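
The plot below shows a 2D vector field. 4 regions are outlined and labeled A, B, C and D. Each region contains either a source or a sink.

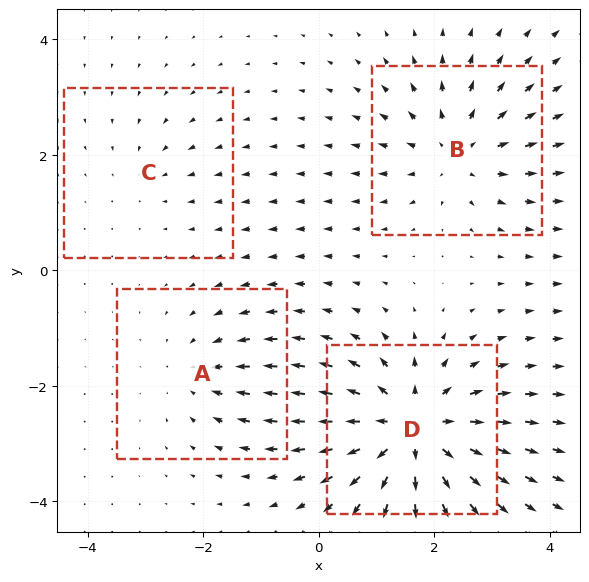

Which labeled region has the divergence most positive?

Divergence at each region's feature centre — A: about -3, B: about +4, C: about -2, D: about +7. Region D is most positive.

D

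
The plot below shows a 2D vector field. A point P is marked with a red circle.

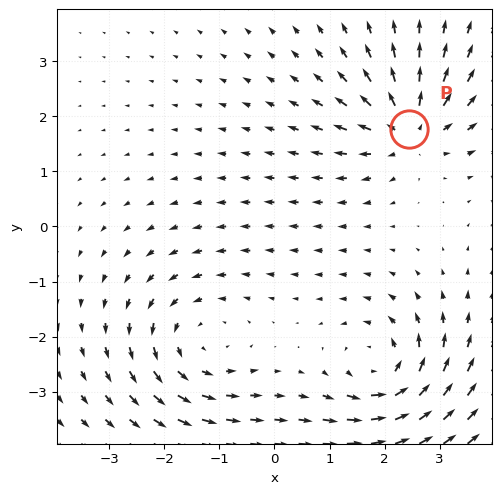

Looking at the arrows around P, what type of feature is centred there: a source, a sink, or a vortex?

At P (2.4, 1.8) the arrows spread outward. Divergence about +5, curl ≈0 — positive divergence with near-zero curl is a source.

source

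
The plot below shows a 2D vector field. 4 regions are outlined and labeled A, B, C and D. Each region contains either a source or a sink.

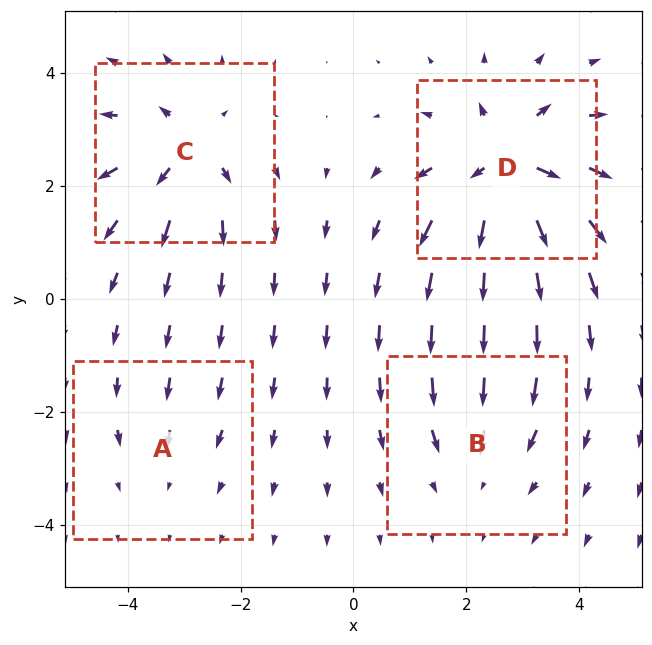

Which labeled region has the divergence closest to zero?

Divergence at each region's feature centre — A: about -2, B: about -3, C: about +6, D: about +8. Region A is closest to zero.

A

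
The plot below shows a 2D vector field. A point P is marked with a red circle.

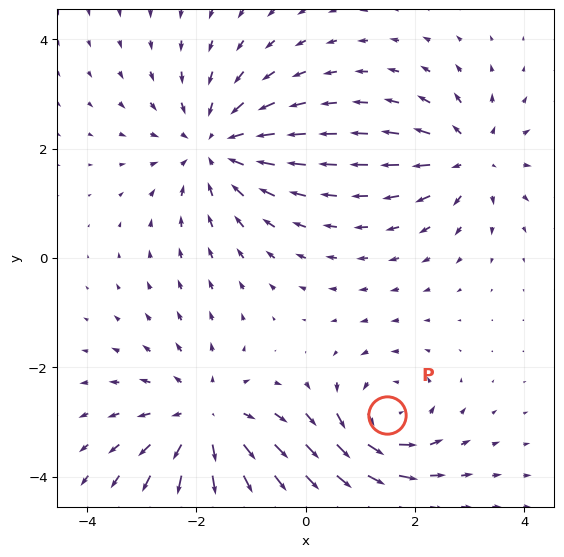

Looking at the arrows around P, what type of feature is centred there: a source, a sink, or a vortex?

At P (1.5, -2.9) the arrows circulate counterclockwise. Divergence ≈0, curl about +5 — near-zero divergence with nonzero curl is a vortex.

vortex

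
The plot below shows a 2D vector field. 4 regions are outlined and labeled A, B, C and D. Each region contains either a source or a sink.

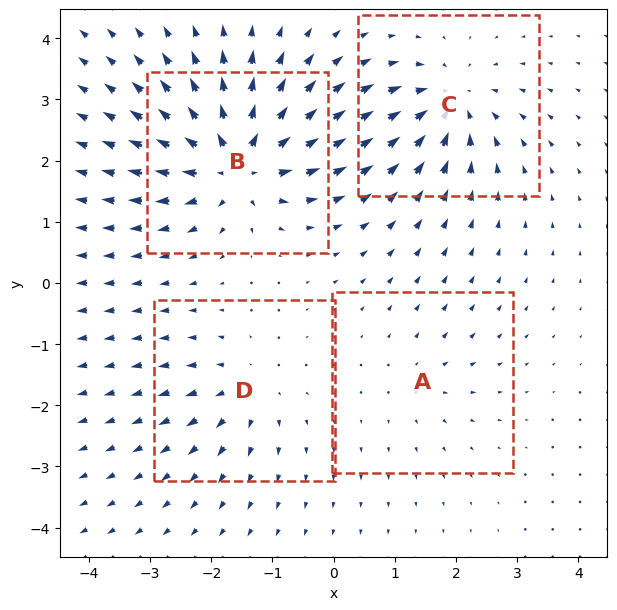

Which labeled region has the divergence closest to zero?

A

Divergence at each region's feature centre — A: about +3, B: about +9, C: about -6, D: about +4. Region A is closest to zero.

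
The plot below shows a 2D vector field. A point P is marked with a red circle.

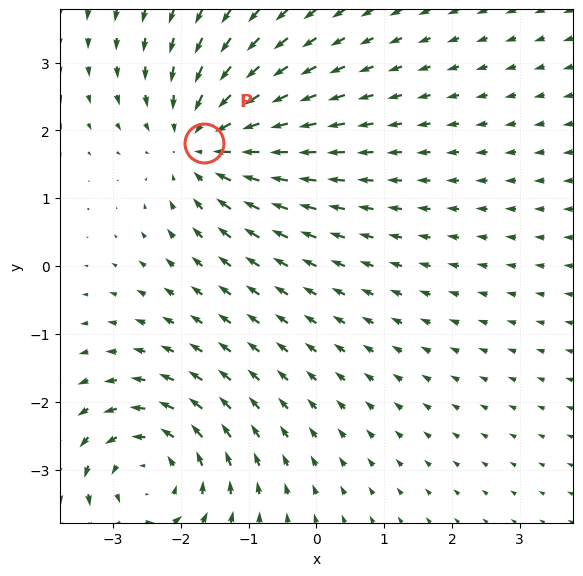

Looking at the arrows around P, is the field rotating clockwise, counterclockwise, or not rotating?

Near P at (-1.7, 1.8) the arrows show no circulation. The curl there is ≈0.

not rotating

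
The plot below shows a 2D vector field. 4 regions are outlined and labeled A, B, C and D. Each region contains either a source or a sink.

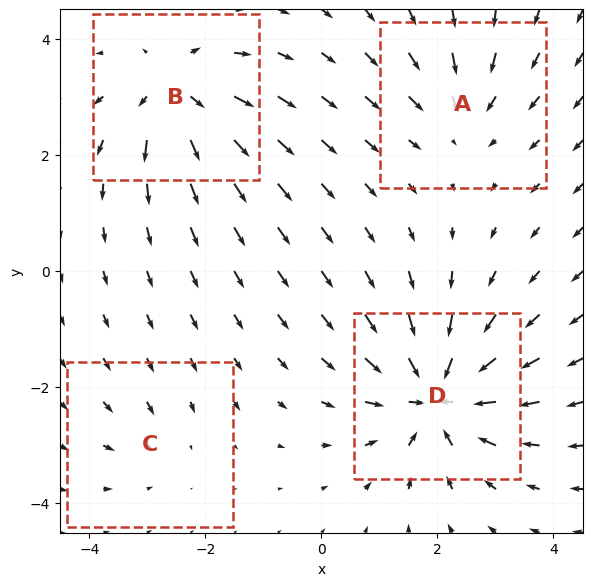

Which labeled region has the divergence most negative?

D

Divergence at each region's feature centre — A: about -4, B: about +6, C: about -2, D: about -8. Region D is most negative.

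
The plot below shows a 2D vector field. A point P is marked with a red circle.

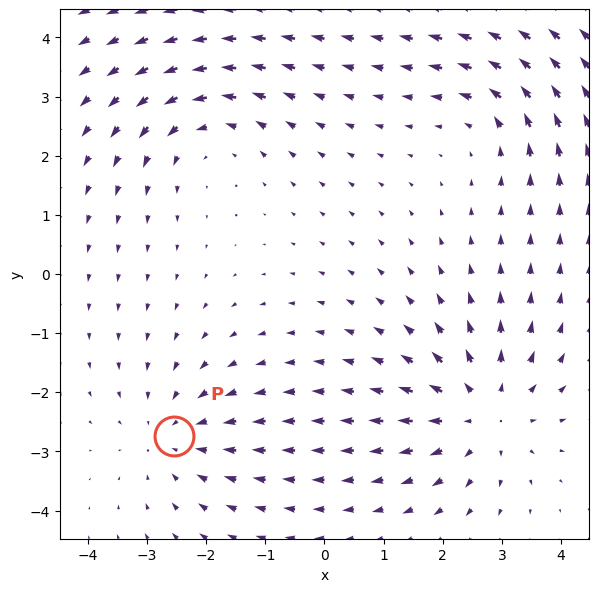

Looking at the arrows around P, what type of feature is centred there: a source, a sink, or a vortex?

sink

At P (-2.6, -2.7) the arrows converge inward. Divergence about -3, curl ≈0 — negative divergence with near-zero curl is a sink.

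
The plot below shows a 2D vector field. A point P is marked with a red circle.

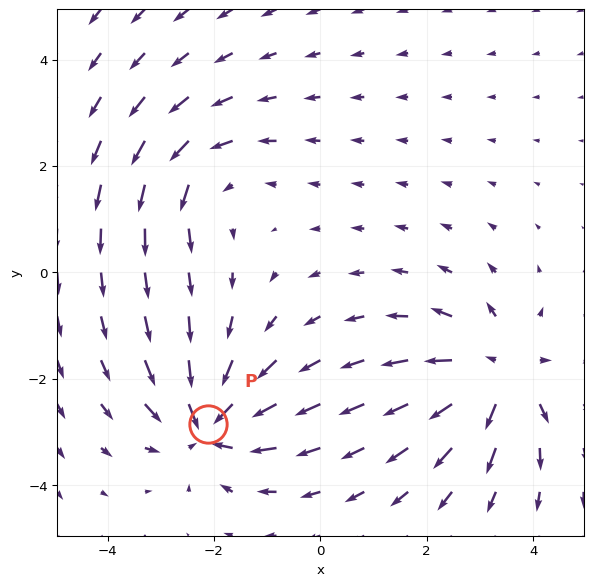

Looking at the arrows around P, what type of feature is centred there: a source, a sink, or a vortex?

sink

At P (-2.1, -2.8) the arrows converge inward. Divergence about -5, curl ≈0 — negative divergence with near-zero curl is a sink.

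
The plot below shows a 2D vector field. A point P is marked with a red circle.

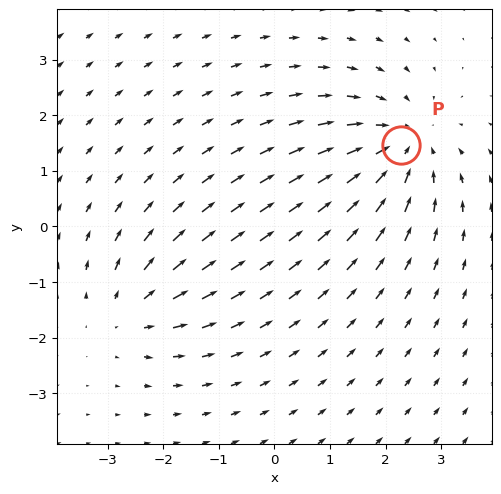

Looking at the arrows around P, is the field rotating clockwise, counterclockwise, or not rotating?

not rotating

Near P at (2.3, 1.5) the arrows show no circulation. The curl there is ≈0.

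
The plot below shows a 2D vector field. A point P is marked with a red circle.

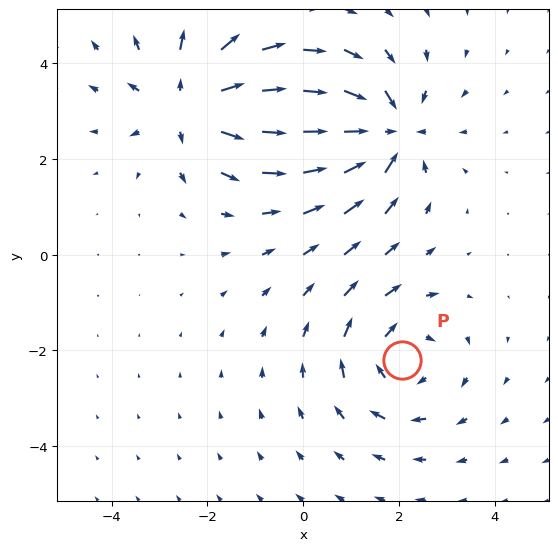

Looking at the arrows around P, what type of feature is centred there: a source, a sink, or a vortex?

vortex

At P (2.1, -2.2) the arrows circulate clockwise. Divergence ≈0, curl about -4 — near-zero divergence with nonzero curl is a vortex.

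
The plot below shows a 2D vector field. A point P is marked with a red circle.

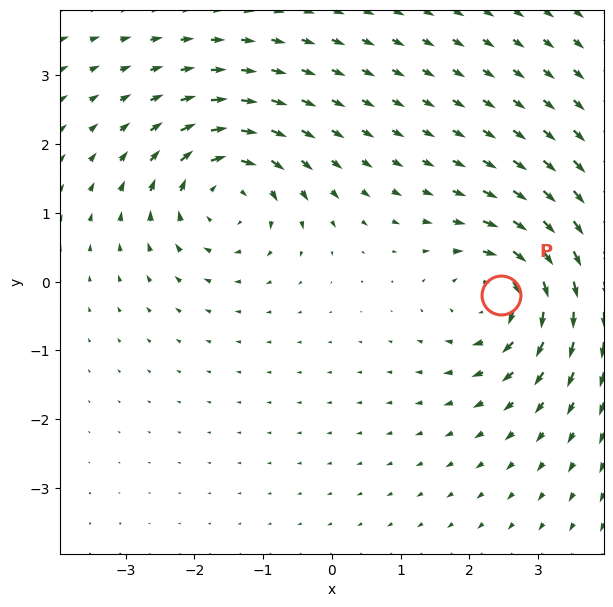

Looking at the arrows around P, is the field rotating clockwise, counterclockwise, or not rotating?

clockwise

Near P at (2.5, -0.2) the arrows circulate clockwise. The curl (z-component) there is about -6; negative curl means clockwise rotation.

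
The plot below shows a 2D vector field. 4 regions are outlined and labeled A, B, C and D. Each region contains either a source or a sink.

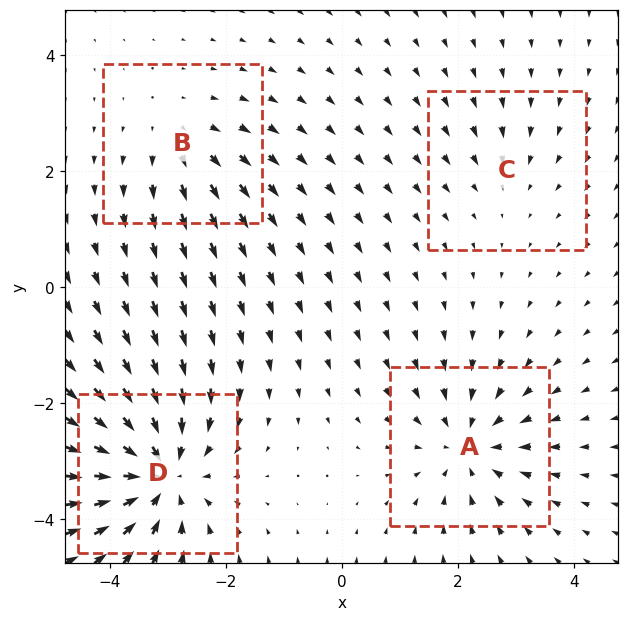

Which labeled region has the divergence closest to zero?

Divergence at each region's feature centre — A: about -5, B: about +3, C: about -2, D: about -7. Region C is closest to zero.

C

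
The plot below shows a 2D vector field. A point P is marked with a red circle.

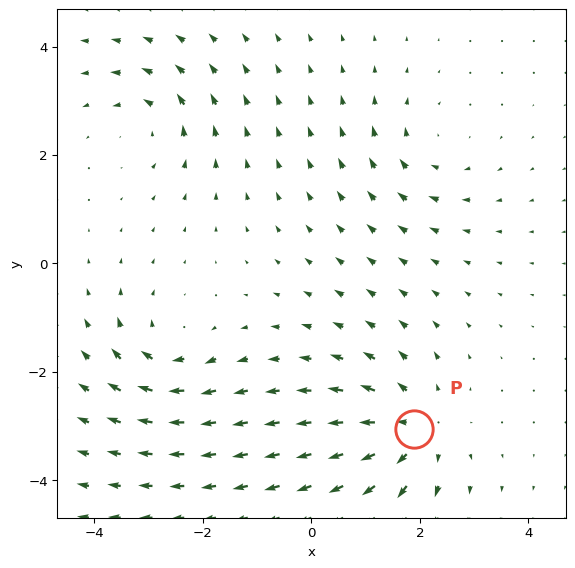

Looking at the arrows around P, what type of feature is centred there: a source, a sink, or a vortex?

source

At P (1.9, -3.1) the arrows spread outward. Divergence about +5, curl ≈0 — positive divergence with near-zero curl is a source.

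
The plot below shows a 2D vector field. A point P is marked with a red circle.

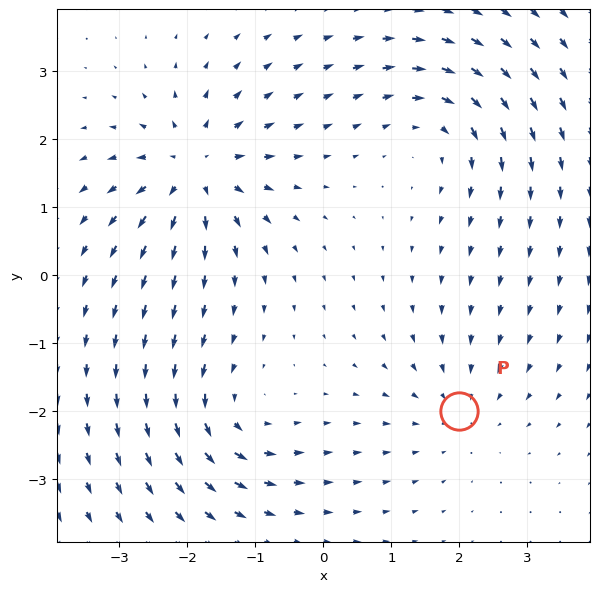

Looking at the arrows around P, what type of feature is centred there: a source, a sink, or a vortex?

At P (2.0, -2.0) the arrows converge inward. Divergence about -2, curl ≈0 — negative divergence with near-zero curl is a sink.

sink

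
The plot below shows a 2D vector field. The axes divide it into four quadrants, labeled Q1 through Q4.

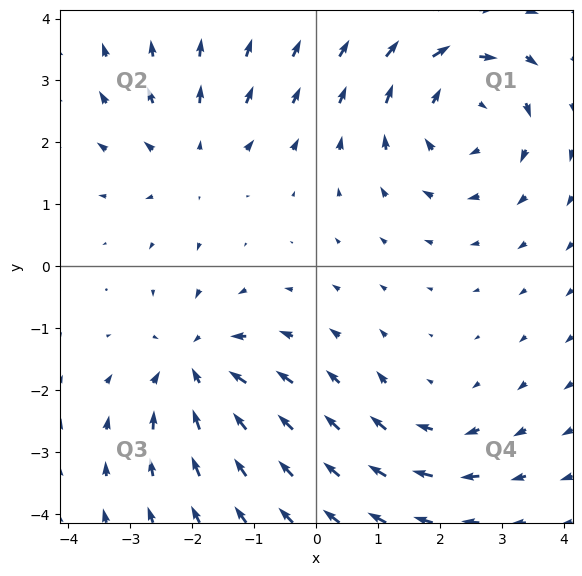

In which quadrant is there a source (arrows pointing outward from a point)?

Q2

The source sits at approximately (-2.0, 1.7), which lies in quadrant Q2. The divergence there is about +2, positive as expected for a source.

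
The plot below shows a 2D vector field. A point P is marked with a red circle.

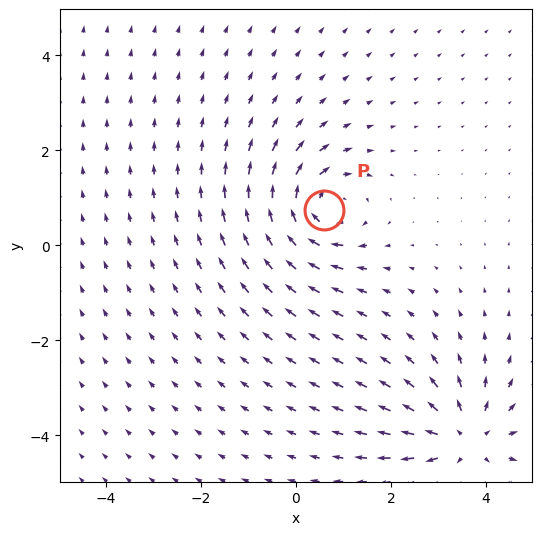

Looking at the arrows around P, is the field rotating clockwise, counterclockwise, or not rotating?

Near P at (0.6, 0.8) the arrows circulate clockwise. The curl (z-component) there is about -5; negative curl means clockwise rotation.

clockwise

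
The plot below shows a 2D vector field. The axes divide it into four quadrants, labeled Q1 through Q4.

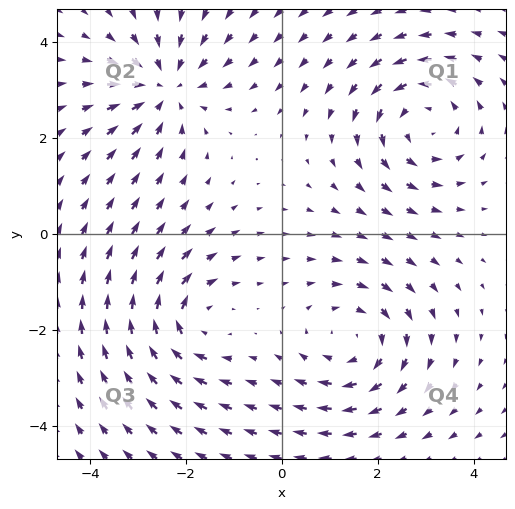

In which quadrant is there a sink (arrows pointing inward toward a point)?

The sink sits at approximately (-2.4, 3.1), which lies in quadrant Q2. The divergence there is about -5, negative as expected for a sink.

Q2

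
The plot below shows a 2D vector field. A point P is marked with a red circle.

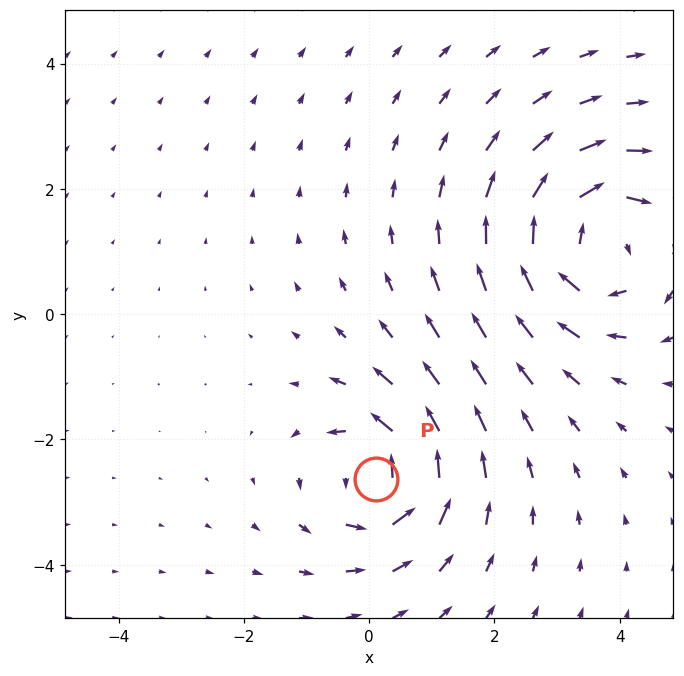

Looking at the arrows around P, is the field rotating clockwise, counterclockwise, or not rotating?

counterclockwise

Near P at (0.1, -2.6) the arrows circulate counterclockwise. The curl (z-component) there is about +5; positive curl means counterclockwise rotation.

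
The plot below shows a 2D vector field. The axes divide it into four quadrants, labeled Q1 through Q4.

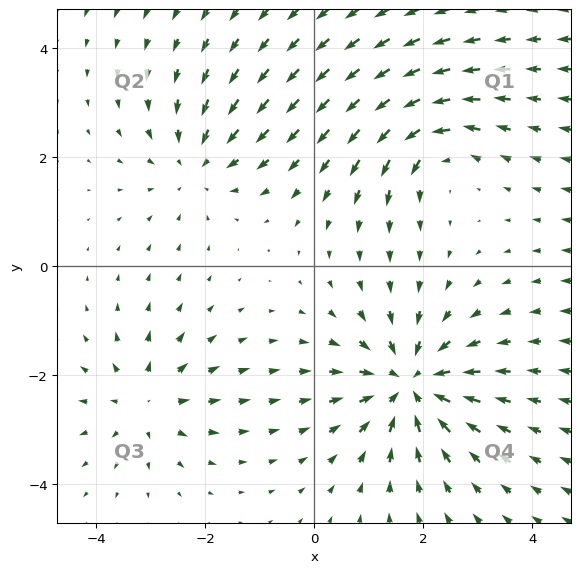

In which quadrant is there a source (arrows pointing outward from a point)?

Q3

The source sits at approximately (-3.1, -2.5), which lies in quadrant Q3. The divergence there is about +3, positive as expected for a source.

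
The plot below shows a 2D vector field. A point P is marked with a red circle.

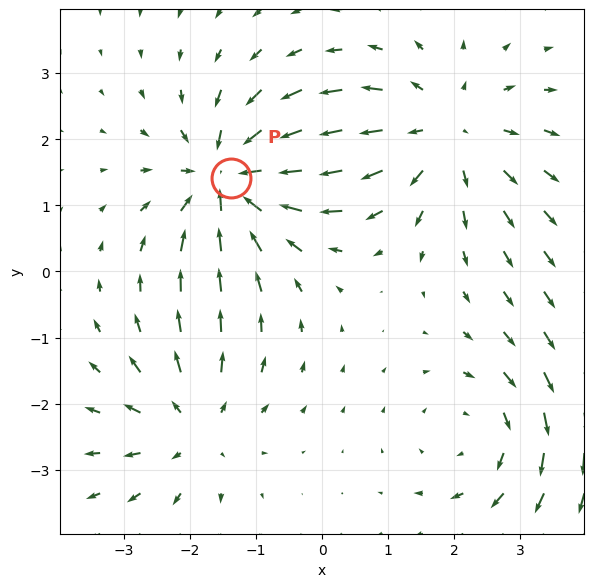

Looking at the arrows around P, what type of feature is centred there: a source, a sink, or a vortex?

At P (-1.4, 1.4) the arrows converge inward. Divergence about -6, curl ≈0 — negative divergence with near-zero curl is a sink.

sink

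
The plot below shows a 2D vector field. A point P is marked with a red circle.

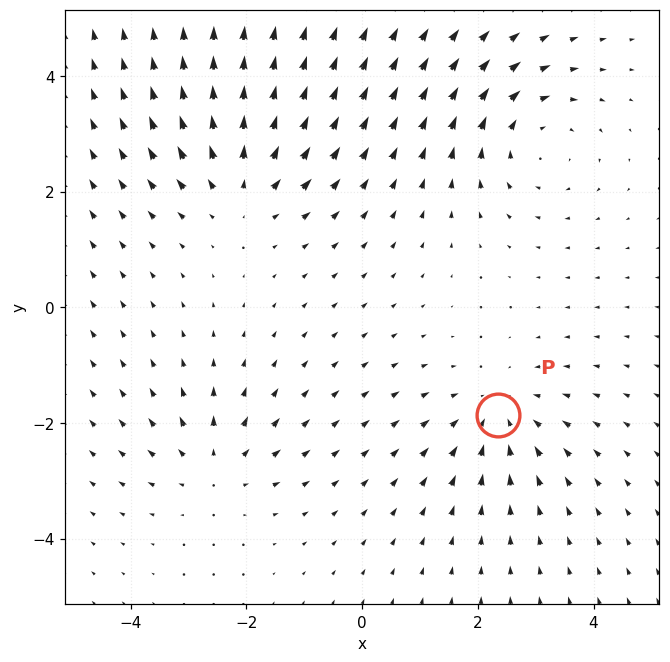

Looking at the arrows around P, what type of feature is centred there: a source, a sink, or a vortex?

At P (2.4, -1.9) the arrows converge inward. Divergence about -3, curl ≈0 — negative divergence with near-zero curl is a sink.

sink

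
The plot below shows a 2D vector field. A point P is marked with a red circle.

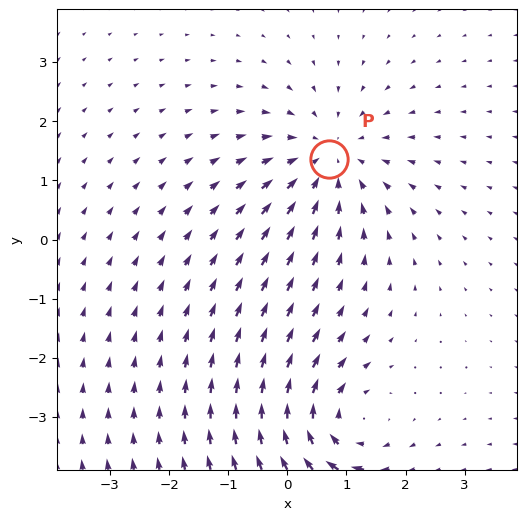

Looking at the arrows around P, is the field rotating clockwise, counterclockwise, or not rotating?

not rotating

Near P at (0.7, 1.4) the arrows show no circulation. The curl there is ≈0.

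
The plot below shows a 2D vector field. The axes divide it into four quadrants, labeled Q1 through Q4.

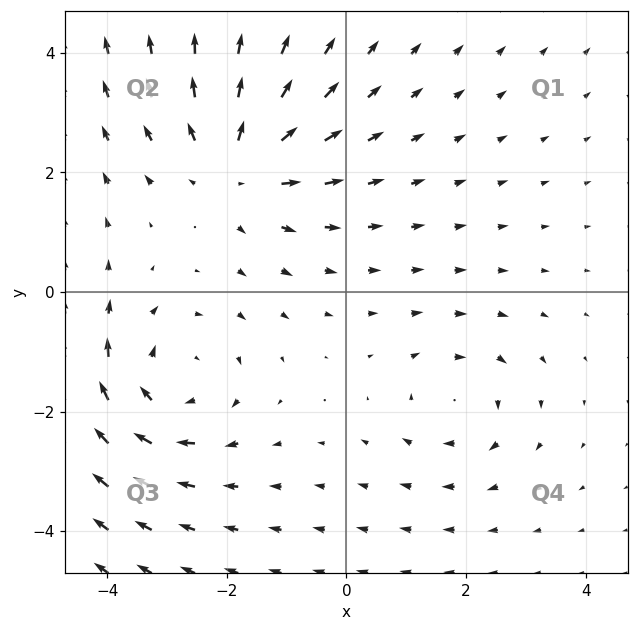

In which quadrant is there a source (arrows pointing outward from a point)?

The source sits at approximately (-1.8, 2.1), which lies in quadrant Q2. The divergence there is about +4, positive as expected for a source.

Q2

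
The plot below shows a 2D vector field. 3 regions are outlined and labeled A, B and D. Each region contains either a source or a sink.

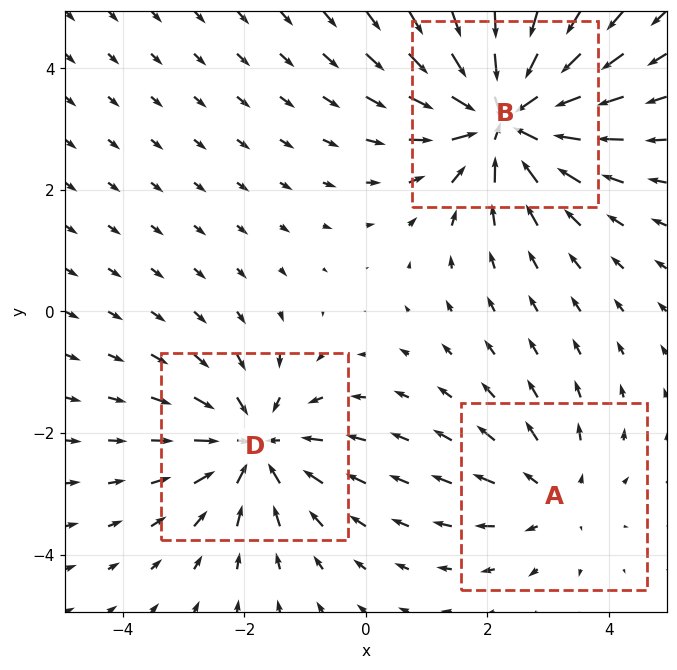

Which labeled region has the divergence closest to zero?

A

Divergence at each region's feature centre — A: about +2, B: about -5, D: about -3. Region A is closest to zero.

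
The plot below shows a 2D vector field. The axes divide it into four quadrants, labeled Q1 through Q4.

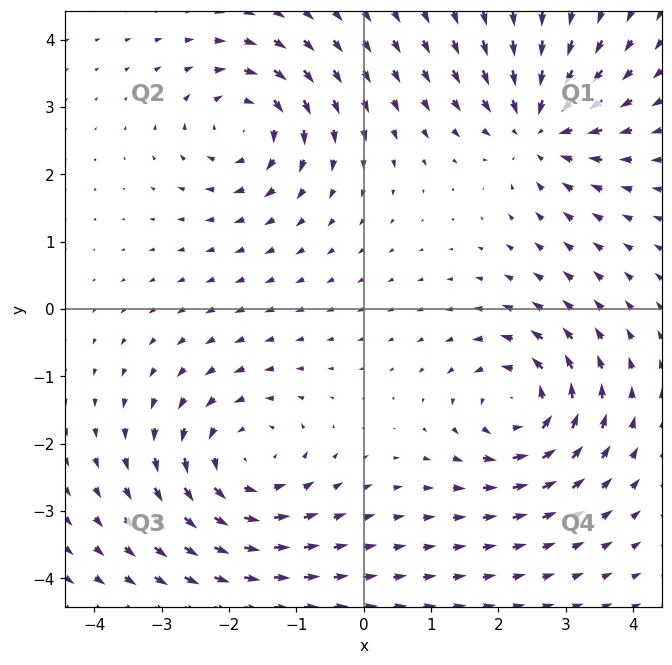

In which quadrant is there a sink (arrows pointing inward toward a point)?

The sink sits at approximately (2.6, 2.7), which lies in quadrant Q1. The divergence there is about -5, negative as expected for a sink.

Q1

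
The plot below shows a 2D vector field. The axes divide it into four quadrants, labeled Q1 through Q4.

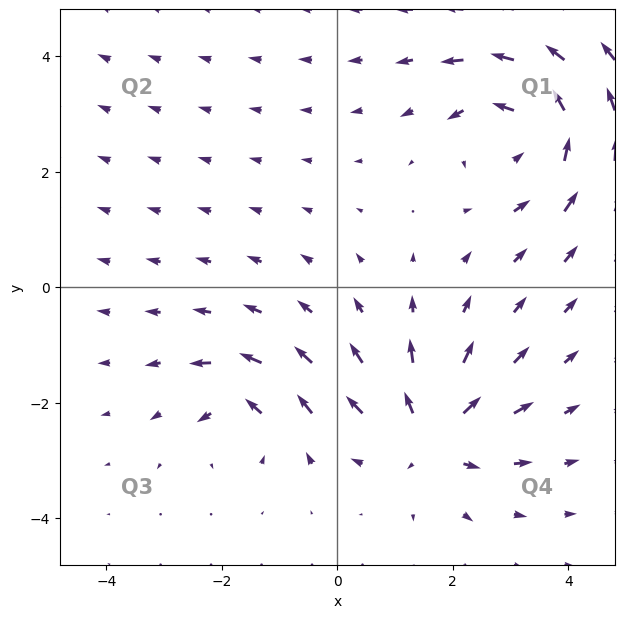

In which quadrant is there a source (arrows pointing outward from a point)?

The source sits at approximately (1.6, -2.5), which lies in quadrant Q4. The divergence there is about +4, positive as expected for a source.

Q4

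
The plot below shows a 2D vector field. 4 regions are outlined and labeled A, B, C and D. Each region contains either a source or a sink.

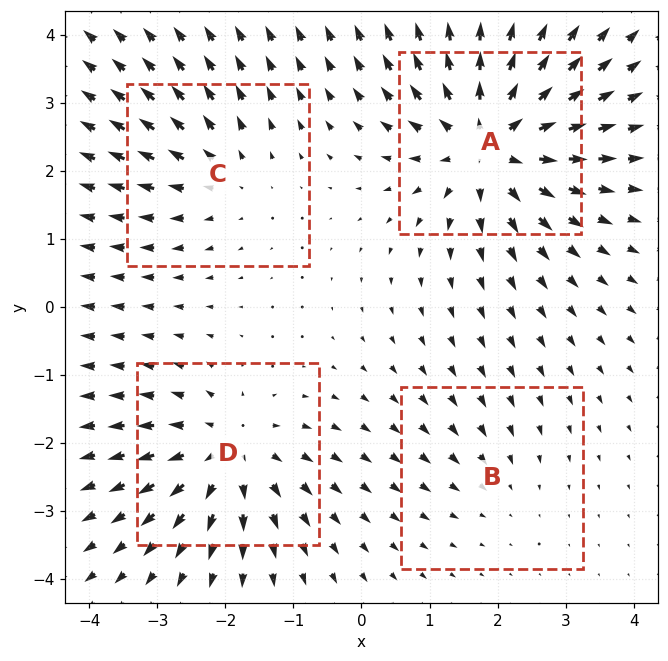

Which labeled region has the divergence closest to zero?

Divergence at each region's feature centre — A: about +8, B: about -2, C: about +3, D: about +5. Region B is closest to zero.

B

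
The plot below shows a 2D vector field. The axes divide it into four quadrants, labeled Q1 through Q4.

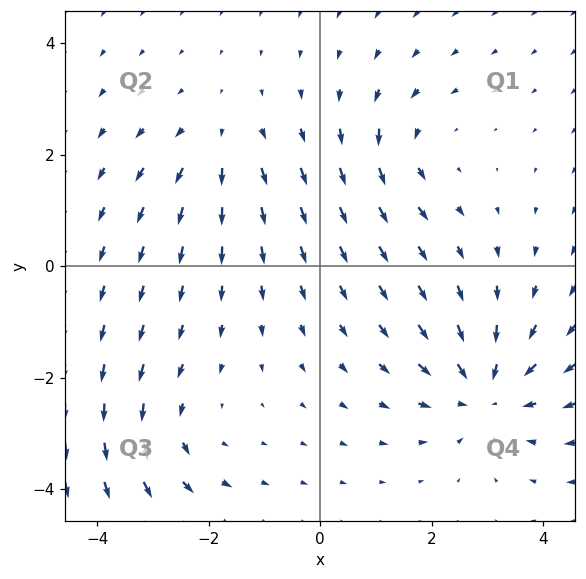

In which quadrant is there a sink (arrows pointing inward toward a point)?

The sink sits at approximately (3.0, -2.3), which lies in quadrant Q4. The divergence there is about -4, negative as expected for a sink.

Q4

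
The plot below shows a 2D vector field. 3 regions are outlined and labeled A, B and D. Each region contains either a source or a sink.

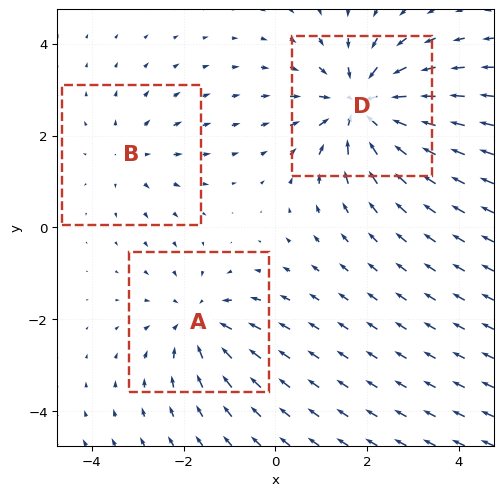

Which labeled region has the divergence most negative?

Divergence at each region's feature centre — A: about -3, B: about +2, D: about -5. Region D is most negative.

D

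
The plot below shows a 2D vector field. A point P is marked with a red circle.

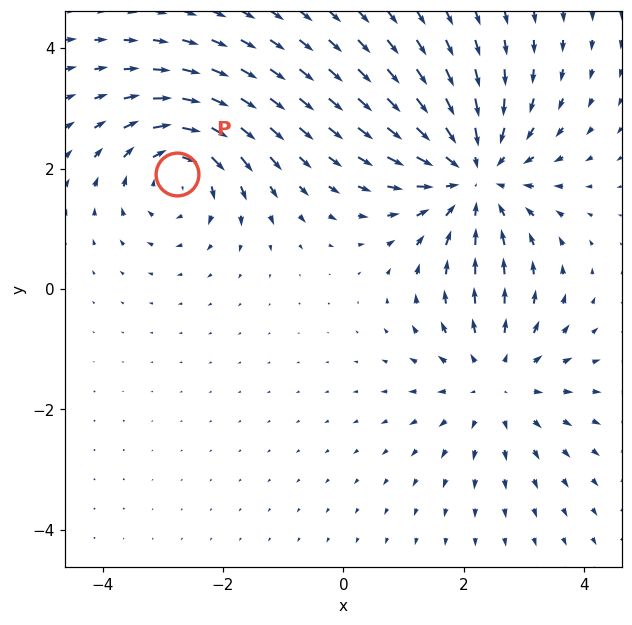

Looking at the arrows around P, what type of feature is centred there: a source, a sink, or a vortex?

vortex

At P (-2.8, 1.9) the arrows circulate clockwise. Divergence ≈0, curl about -4 — near-zero divergence with nonzero curl is a vortex.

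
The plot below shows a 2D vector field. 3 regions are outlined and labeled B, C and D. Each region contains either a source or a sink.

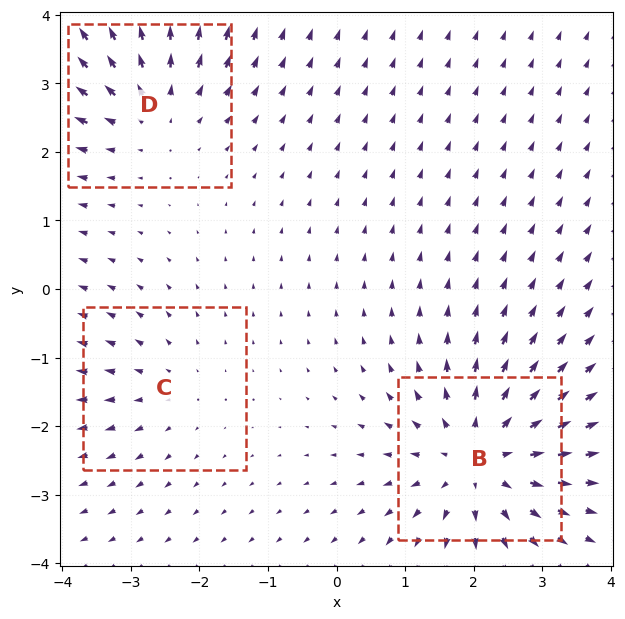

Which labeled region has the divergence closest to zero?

C

Divergence at each region's feature centre — B: about +4, C: about +2, D: about +3. Region C is closest to zero.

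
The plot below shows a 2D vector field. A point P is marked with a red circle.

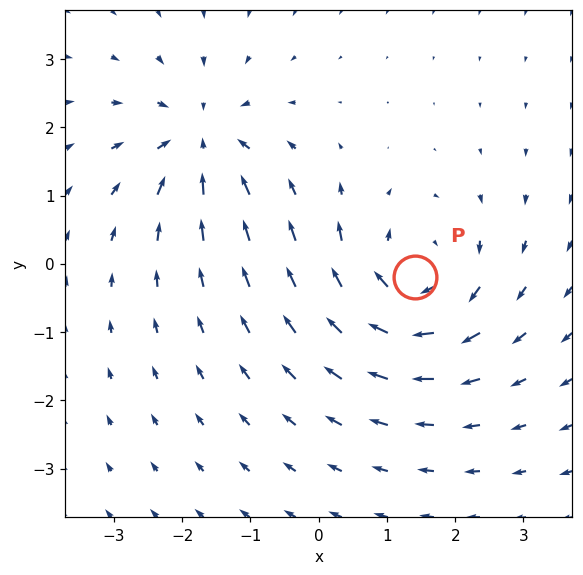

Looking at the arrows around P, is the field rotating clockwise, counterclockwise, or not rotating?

clockwise

Near P at (1.4, -0.2) the arrows circulate clockwise. The curl (z-component) there is about -4; negative curl means clockwise rotation.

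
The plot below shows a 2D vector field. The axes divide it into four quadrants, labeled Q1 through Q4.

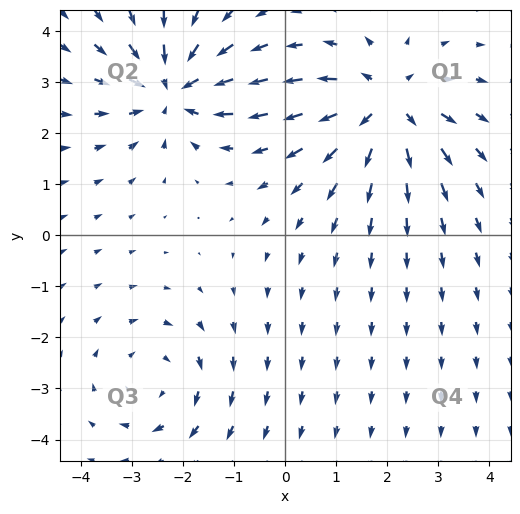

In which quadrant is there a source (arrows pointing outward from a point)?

The source sits at approximately (2.0, 2.5), which lies in quadrant Q1. The divergence there is about +5, positive as expected for a source.

Q1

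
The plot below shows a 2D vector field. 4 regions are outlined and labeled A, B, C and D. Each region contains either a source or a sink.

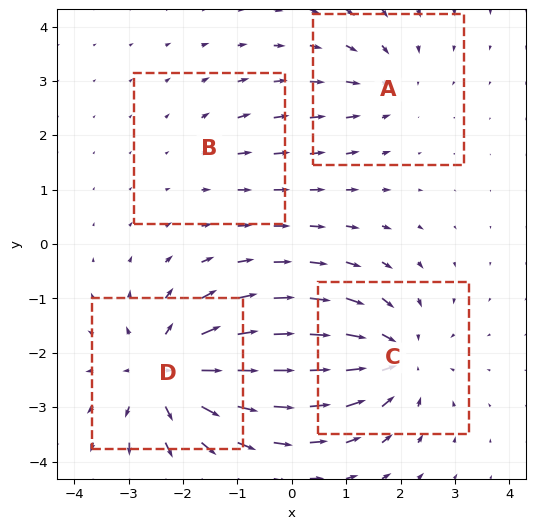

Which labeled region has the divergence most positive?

Divergence at each region's feature centre — A: about -3, B: about +2, C: about -5, D: about +6. Region D is most positive.

D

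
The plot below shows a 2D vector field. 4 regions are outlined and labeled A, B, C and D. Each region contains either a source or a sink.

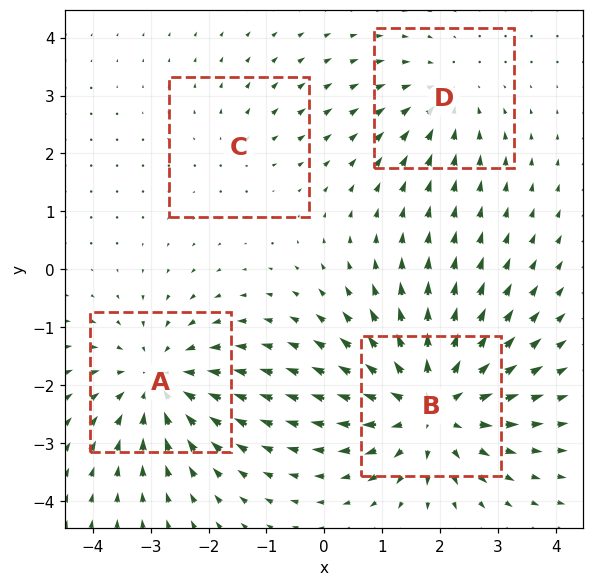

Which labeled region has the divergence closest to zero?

C

Divergence at each region's feature centre — A: about -5, B: about +6, C: about +2, D: about -3. Region C is closest to zero.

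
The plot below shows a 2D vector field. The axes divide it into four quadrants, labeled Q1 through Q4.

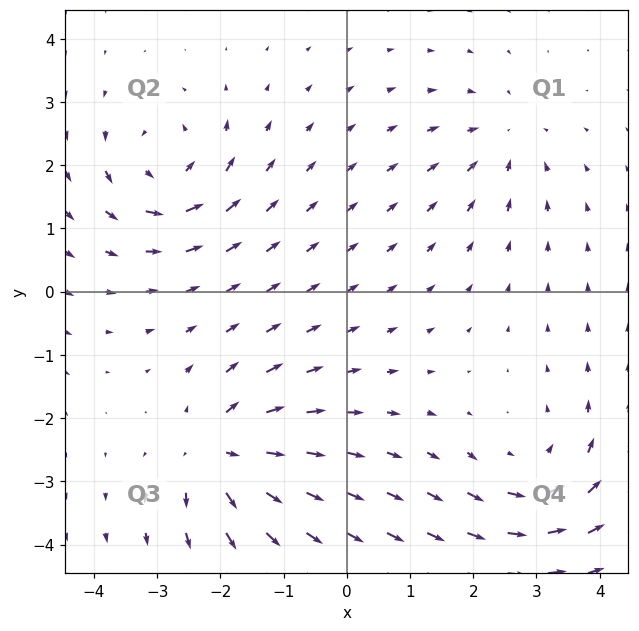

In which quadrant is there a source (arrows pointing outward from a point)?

The source sits at approximately (-2.0, -2.6), which lies in quadrant Q3. The divergence there is about +7, positive as expected for a source.

Q3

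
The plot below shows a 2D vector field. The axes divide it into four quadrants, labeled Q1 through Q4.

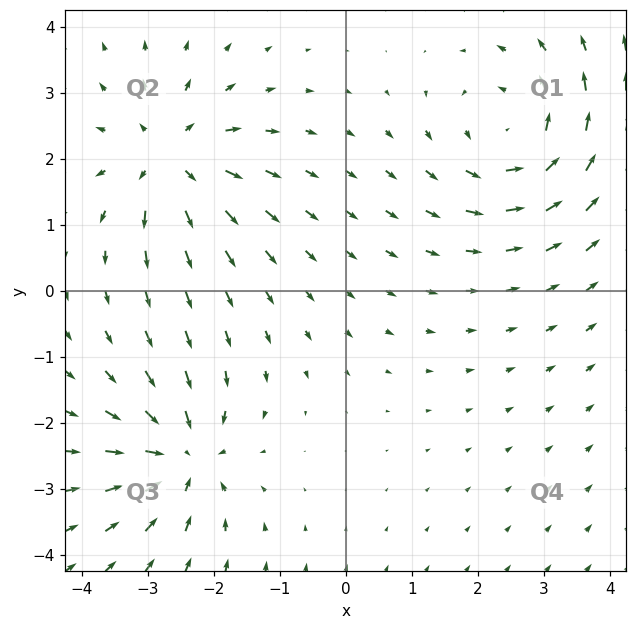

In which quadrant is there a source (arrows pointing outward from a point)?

Q2

The source sits at approximately (-2.7, 2.0), which lies in quadrant Q2. The divergence there is about +4, positive as expected for a source.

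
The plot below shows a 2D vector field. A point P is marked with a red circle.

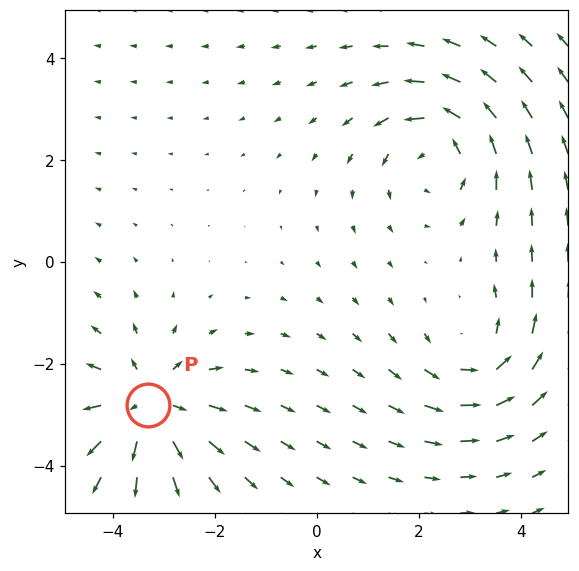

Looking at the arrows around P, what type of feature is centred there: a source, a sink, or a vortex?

At P (-3.3, -2.8) the arrows spread outward. Divergence about +4, curl ≈0 — positive divergence with near-zero curl is a source.

source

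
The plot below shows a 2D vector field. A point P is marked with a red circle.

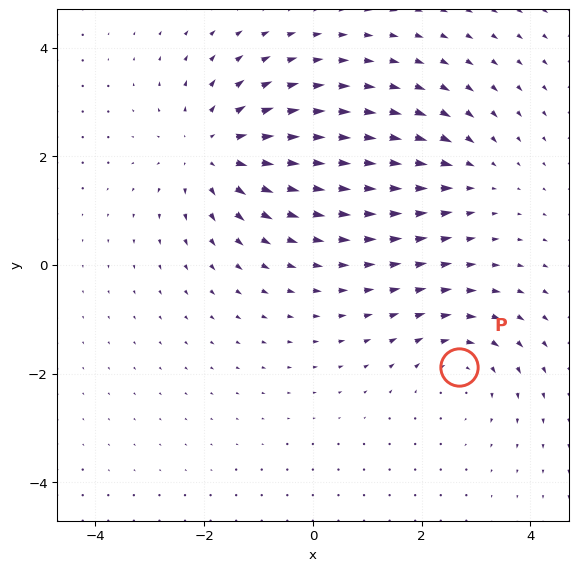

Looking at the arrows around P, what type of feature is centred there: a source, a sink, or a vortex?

At P (2.7, -1.9) the arrows circulate clockwise. Divergence ≈0, curl about -3 — near-zero divergence with nonzero curl is a vortex.

vortex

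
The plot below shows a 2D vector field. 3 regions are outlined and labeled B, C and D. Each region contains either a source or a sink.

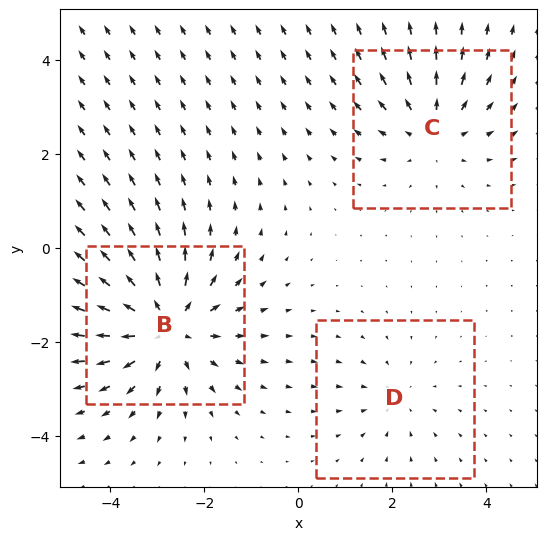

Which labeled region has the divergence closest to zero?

D

Divergence at each region's feature centre — B: about +5, C: about +3, D: about -2. Region D is closest to zero.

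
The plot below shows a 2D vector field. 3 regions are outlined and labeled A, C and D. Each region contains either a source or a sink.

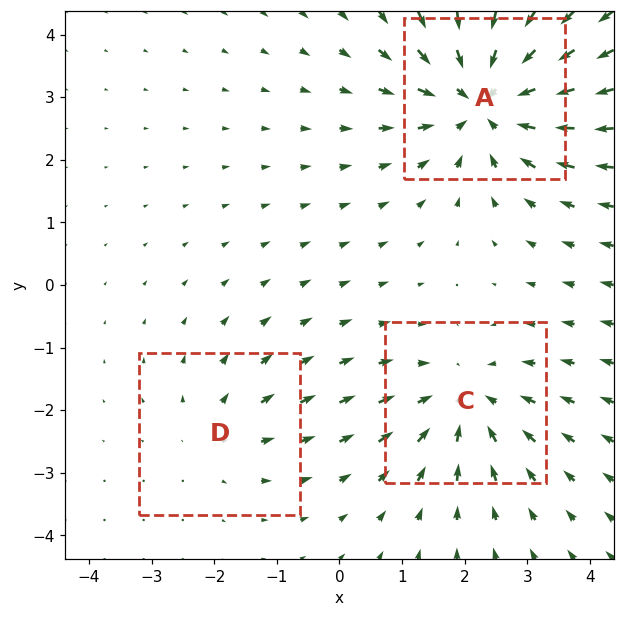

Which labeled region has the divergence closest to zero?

Divergence at each region's feature centre — A: about -5, C: about -3, D: about +2. Region D is closest to zero.

D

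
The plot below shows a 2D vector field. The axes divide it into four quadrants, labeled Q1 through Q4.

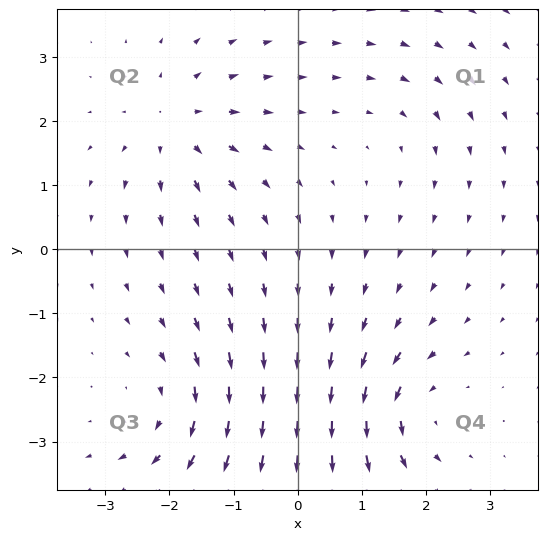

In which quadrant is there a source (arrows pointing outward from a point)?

The source sits at approximately (-1.9, 1.9), which lies in quadrant Q2. The divergence there is about +5, positive as expected for a source.

Q2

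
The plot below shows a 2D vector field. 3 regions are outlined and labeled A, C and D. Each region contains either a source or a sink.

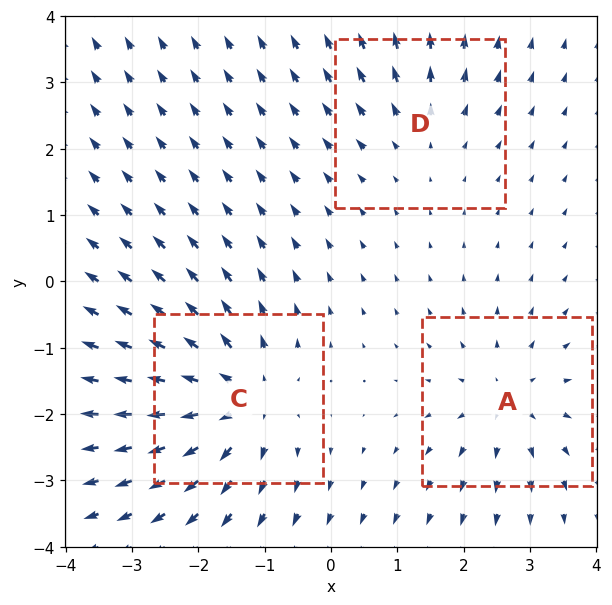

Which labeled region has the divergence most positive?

C

Divergence at each region's feature centre — A: about +3, C: about +5, D: about +2. Region C is most positive.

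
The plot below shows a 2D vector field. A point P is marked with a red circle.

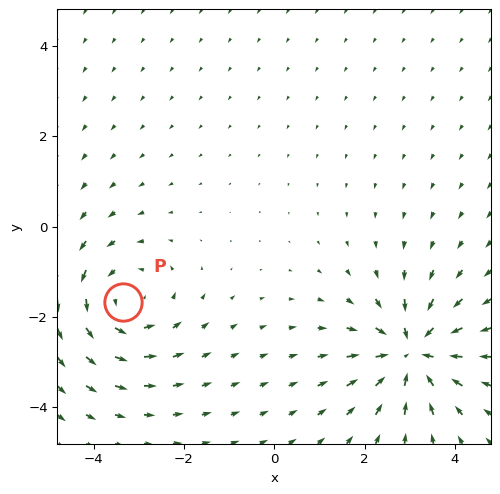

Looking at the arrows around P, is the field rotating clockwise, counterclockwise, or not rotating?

counterclockwise

Near P at (-3.3, -1.7) the arrows circulate counterclockwise. The curl (z-component) there is about +3; positive curl means counterclockwise rotation.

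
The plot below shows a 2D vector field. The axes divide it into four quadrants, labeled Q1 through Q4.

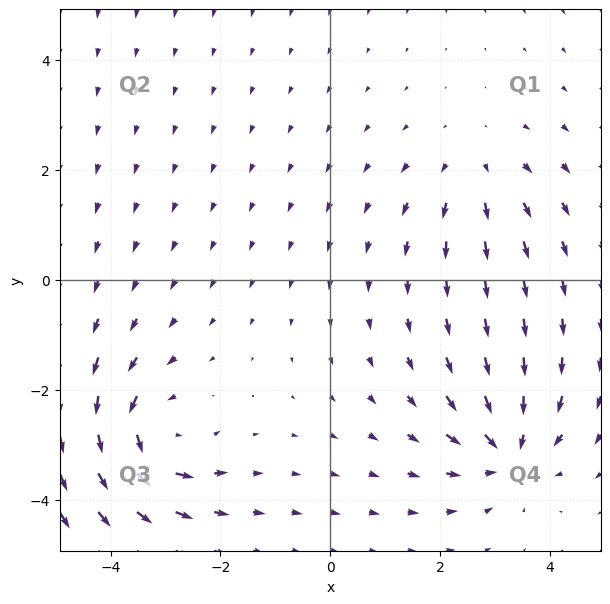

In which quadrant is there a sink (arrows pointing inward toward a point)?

Q4

The sink sits at approximately (3.2, -3.1), which lies in quadrant Q4. The divergence there is about -4, negative as expected for a sink.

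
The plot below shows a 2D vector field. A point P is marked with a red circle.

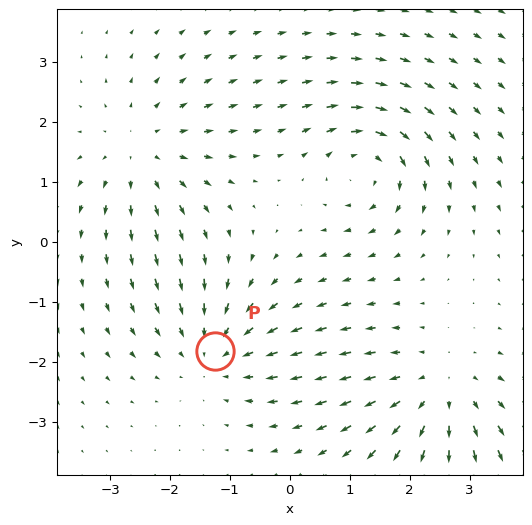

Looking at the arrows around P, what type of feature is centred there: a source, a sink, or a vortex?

At P (-1.3, -1.8) the arrows converge inward. Divergence about -3, curl ≈0 — negative divergence with near-zero curl is a sink.

sink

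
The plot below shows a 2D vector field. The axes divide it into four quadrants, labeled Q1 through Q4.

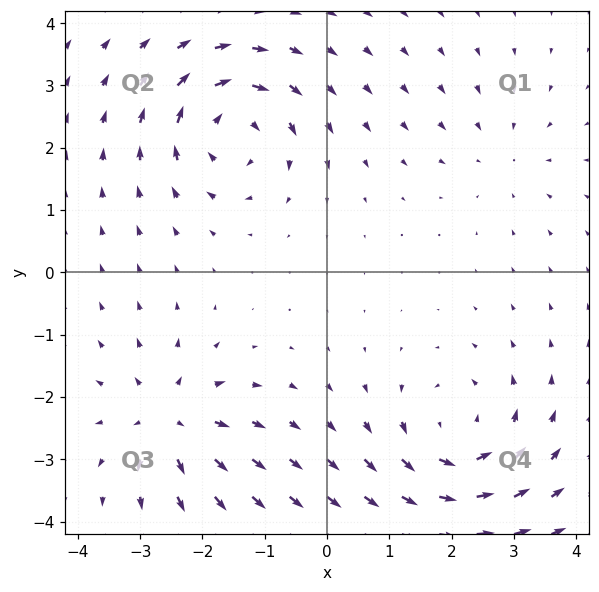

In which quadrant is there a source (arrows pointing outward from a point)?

The source sits at approximately (-2.5, -2.4), which lies in quadrant Q3. The divergence there is about +5, positive as expected for a source.

Q3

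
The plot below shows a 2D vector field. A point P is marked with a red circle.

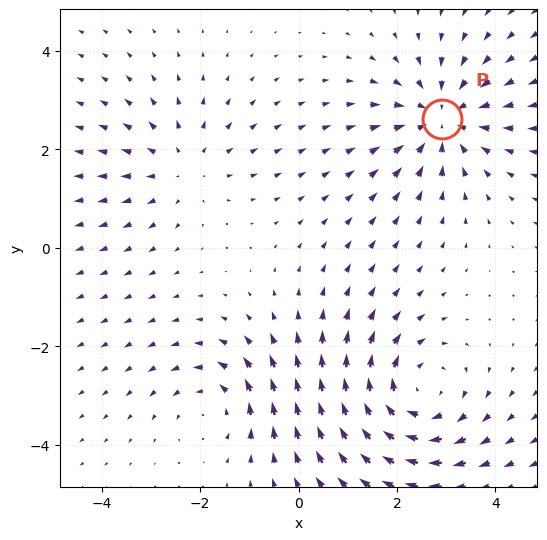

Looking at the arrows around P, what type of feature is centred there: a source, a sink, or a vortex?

sink

At P (2.9, 2.6) the arrows converge inward. Divergence about -4, curl ≈0 — negative divergence with near-zero curl is a sink.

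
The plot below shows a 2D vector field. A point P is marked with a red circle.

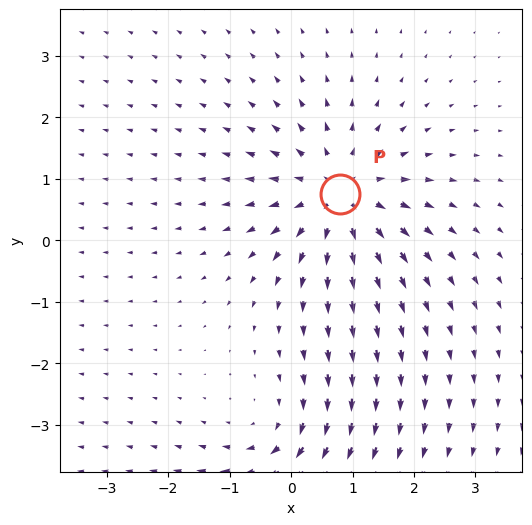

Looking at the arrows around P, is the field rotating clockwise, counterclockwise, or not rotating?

not rotating

Near P at (0.8, 0.7) the arrows show no circulation. The curl there is ≈0.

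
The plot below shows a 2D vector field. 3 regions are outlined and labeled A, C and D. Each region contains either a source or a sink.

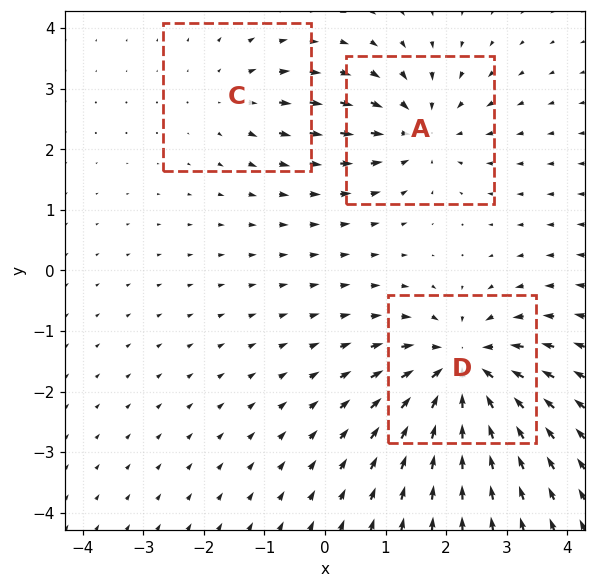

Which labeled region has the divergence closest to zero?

Divergence at each region's feature centre — A: about -4, C: about +2, D: about -5. Region C is closest to zero.

C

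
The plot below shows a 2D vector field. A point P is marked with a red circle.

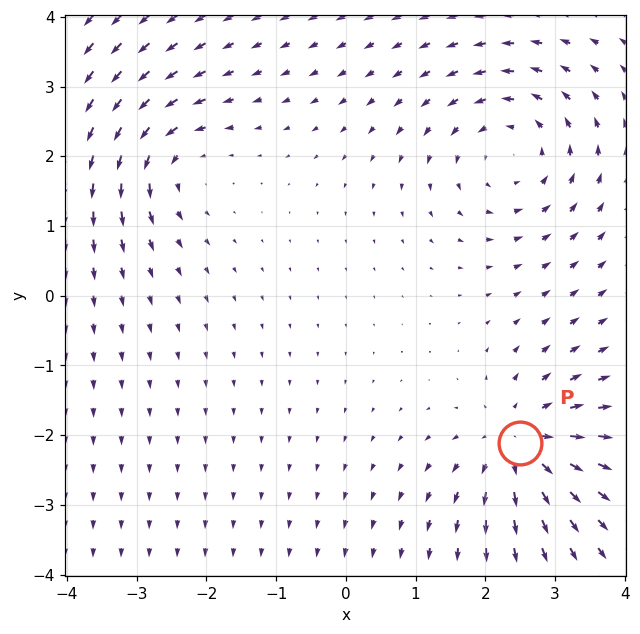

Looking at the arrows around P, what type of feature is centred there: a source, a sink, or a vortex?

At P (2.5, -2.1) the arrows spread outward. Divergence about +5, curl ≈0 — positive divergence with near-zero curl is a source.

source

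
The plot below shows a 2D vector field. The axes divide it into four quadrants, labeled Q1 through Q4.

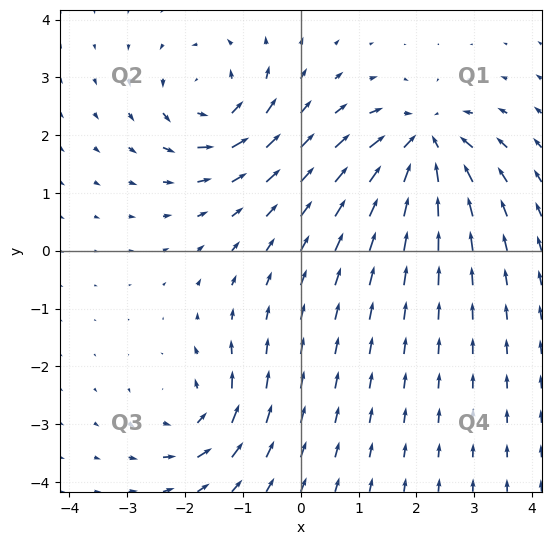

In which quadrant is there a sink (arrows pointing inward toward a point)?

The sink sits at approximately (2.1, 1.8), which lies in quadrant Q1. The divergence there is about -7, negative as expected for a sink.

Q1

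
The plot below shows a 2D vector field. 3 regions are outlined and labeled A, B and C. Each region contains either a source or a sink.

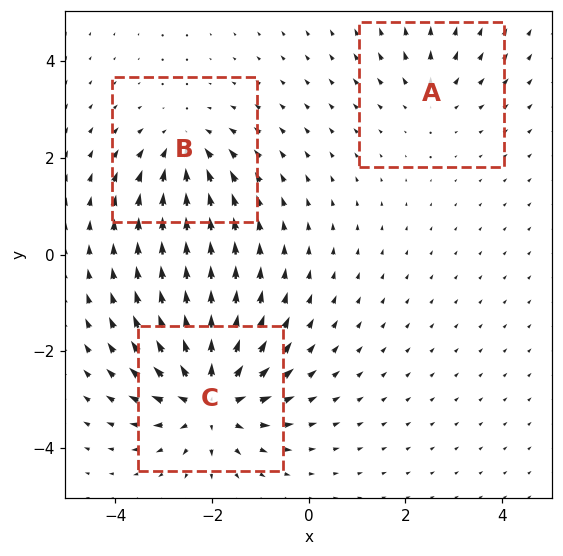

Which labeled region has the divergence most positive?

C

Divergence at each region's feature centre — A: about +2, B: about -4, C: about +6. Region C is most positive.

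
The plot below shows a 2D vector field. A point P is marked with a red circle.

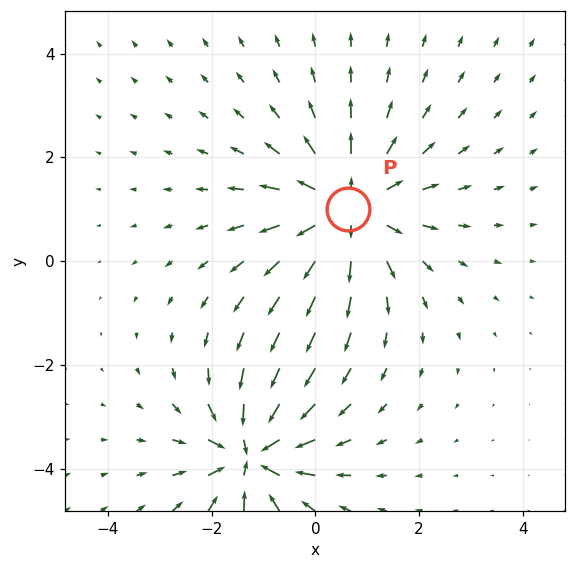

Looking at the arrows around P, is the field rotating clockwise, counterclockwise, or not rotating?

Near P at (0.6, 1.0) the arrows show no circulation. The curl there is ≈0.

not rotating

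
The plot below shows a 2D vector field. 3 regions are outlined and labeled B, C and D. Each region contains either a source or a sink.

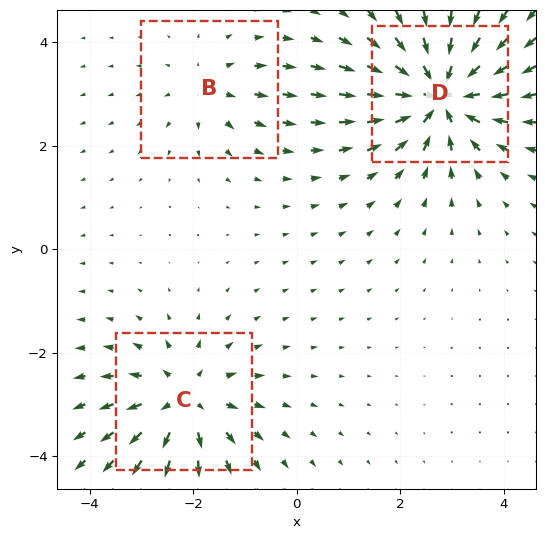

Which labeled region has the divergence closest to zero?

Divergence at each region's feature centre — B: about +2, C: about +4, D: about -6. Region B is closest to zero.

B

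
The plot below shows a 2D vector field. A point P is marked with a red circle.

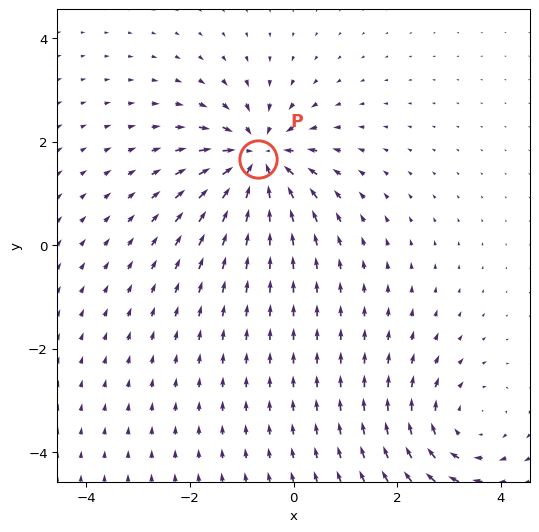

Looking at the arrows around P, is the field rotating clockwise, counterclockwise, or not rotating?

not rotating

Near P at (-0.7, 1.7) the arrows show no circulation. The curl there is ≈0.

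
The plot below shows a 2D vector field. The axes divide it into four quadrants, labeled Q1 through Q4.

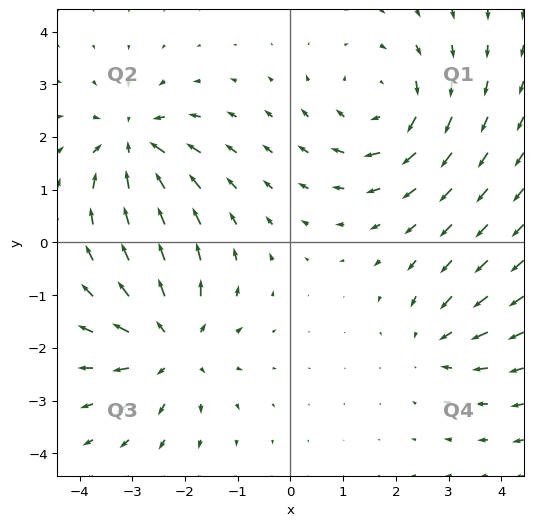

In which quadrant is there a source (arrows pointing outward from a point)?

The source sits at approximately (-2.2, -1.9), which lies in quadrant Q3. The divergence there is about +5, positive as expected for a source.

Q3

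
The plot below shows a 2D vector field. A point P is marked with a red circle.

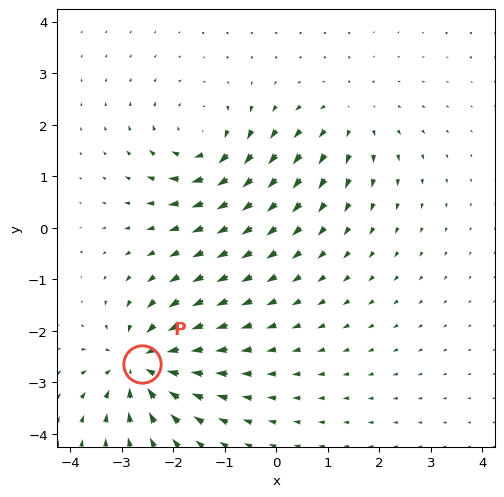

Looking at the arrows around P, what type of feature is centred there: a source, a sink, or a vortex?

At P (-2.6, -2.7) the arrows converge inward. Divergence about -6, curl ≈0 — negative divergence with near-zero curl is a sink.

sink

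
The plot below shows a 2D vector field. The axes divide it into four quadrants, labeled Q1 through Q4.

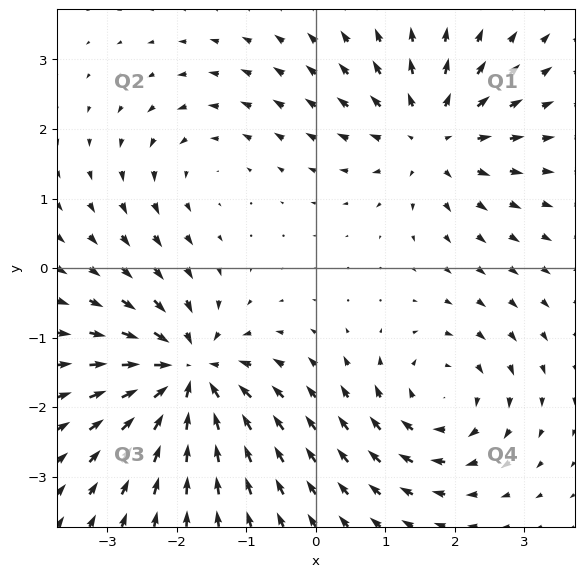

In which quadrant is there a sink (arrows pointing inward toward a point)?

Q3

The sink sits at approximately (-1.8, -1.5), which lies in quadrant Q3. The divergence there is about -7, negative as expected for a sink.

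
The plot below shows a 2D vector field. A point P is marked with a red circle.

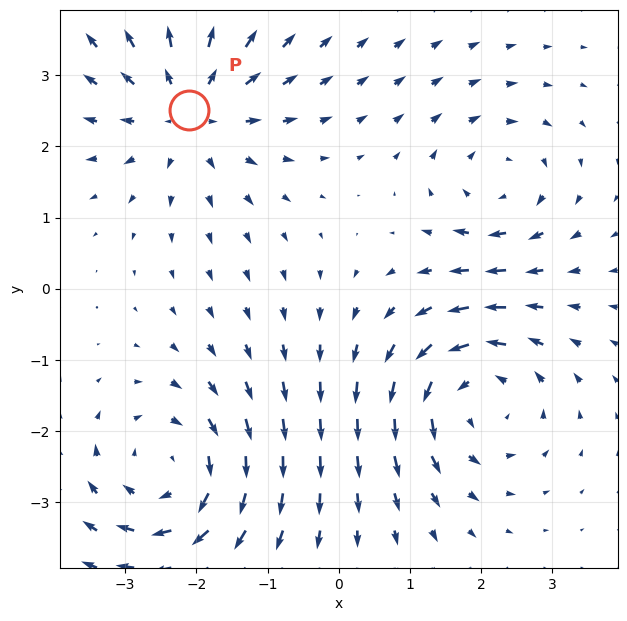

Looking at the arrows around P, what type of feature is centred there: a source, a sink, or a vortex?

source

At P (-2.1, 2.5) the arrows spread outward. Divergence about +4, curl ≈0 — positive divergence with near-zero curl is a source.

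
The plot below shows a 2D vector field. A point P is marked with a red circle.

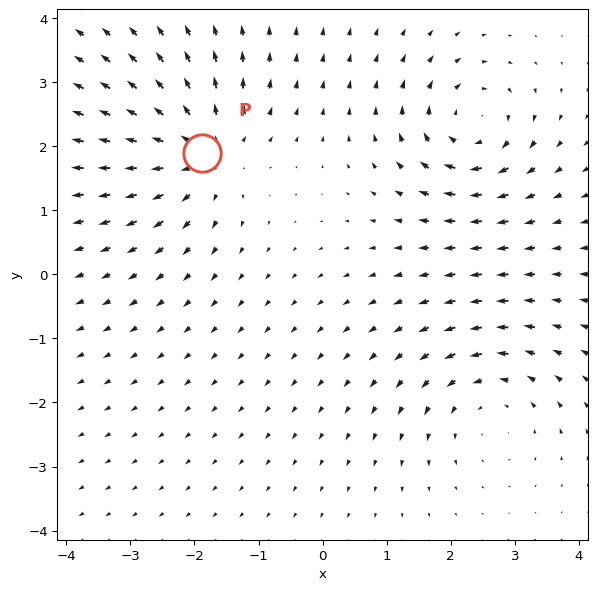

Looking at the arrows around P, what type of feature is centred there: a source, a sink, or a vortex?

source

At P (-1.9, 1.9) the arrows spread outward. Divergence about +5, curl ≈0 — positive divergence with near-zero curl is a source.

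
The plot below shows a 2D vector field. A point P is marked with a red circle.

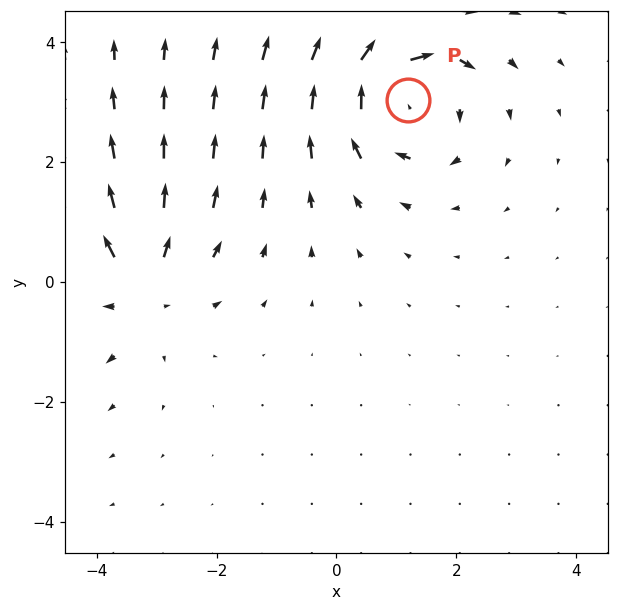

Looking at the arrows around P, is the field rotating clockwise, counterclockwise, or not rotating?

Near P at (1.2, 3.0) the arrows circulate clockwise. The curl (z-component) there is about -6; negative curl means clockwise rotation.

clockwise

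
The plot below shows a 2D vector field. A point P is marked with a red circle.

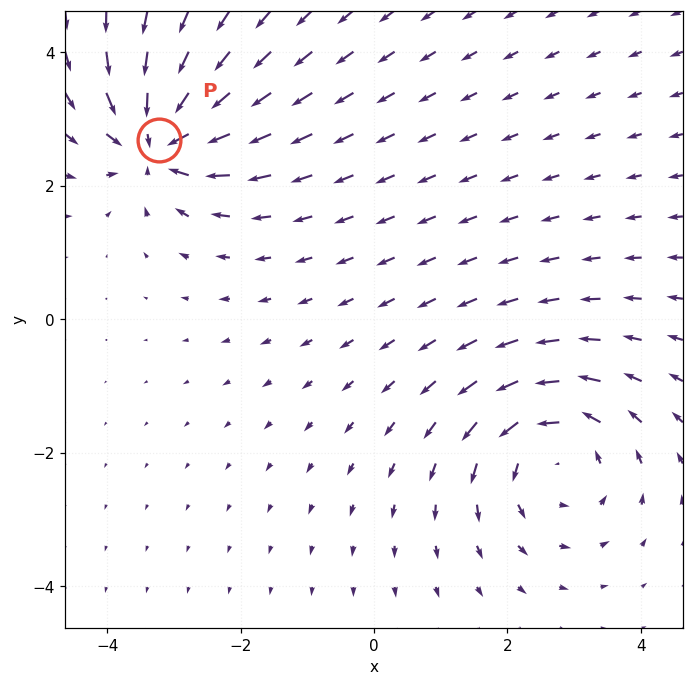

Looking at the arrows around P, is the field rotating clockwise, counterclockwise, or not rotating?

Near P at (-3.2, 2.7) the arrows show no circulation. The curl there is ≈0.

not rotating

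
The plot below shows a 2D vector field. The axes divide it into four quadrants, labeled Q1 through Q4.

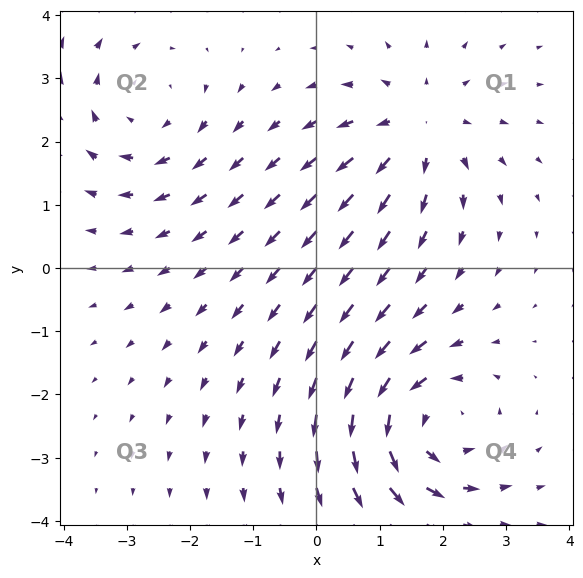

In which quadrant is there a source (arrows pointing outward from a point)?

The source sits at approximately (1.6, 2.2), which lies in quadrant Q1. The divergence there is about +3, positive as expected for a source.

Q1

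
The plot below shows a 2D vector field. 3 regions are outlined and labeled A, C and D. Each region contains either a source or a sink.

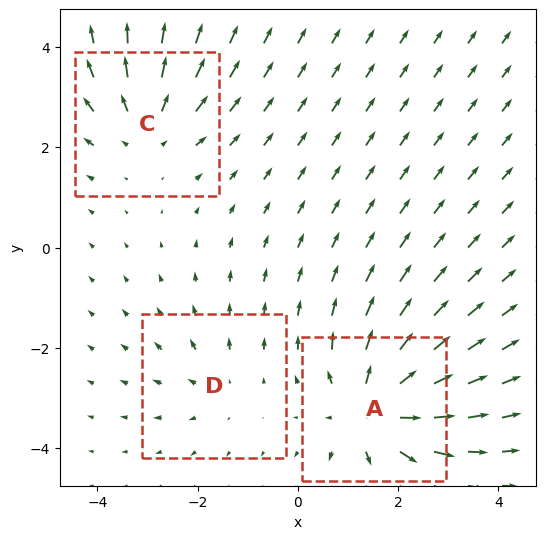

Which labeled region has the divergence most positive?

Divergence at each region's feature centre — A: about +5, C: about +3, D: about +2. Region A is most positive.

A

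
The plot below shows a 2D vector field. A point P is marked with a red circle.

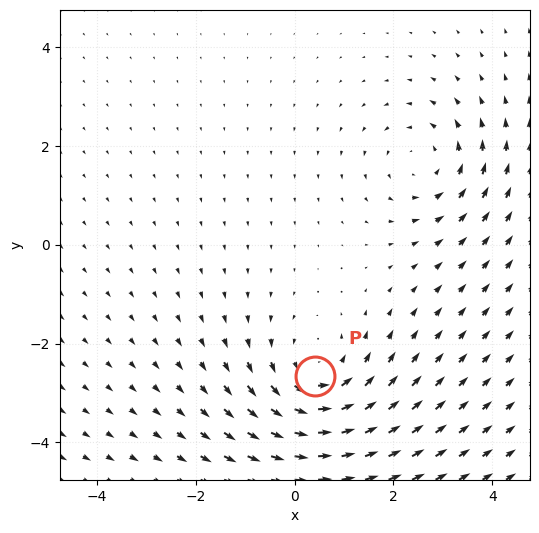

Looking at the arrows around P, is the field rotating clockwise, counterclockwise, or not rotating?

counterclockwise

Near P at (0.4, -2.7) the arrows circulate counterclockwise. The curl (z-component) there is about +4; positive curl means counterclockwise rotation.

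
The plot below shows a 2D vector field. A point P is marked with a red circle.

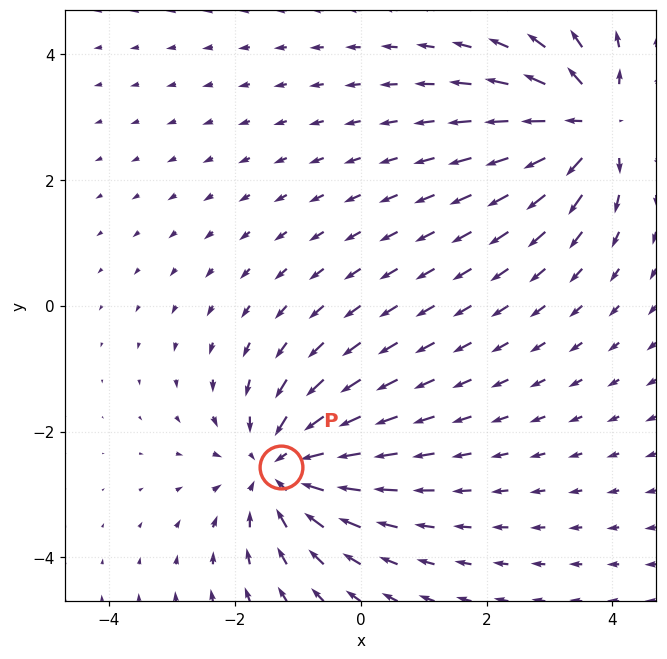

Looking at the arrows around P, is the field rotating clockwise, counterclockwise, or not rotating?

not rotating

Near P at (-1.3, -2.6) the arrows show no circulation. The curl there is ≈0.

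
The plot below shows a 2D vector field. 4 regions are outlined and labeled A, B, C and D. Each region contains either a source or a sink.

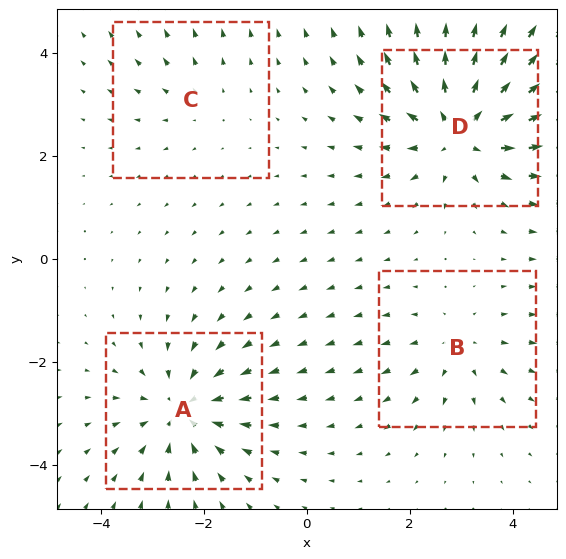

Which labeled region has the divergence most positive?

Divergence at each region's feature centre — A: about -5, B: about +3, C: about +2, D: about +6. Region D is most positive.

D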